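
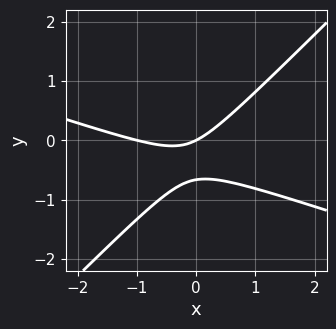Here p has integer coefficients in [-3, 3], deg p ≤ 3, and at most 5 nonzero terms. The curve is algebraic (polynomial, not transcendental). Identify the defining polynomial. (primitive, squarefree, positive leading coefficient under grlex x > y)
First, degree: a generic line meets the curve in up to 2 points, so deg p = 2.
Next, checking where it meets the axes: the x-axis gridline crossings are at x ∈ {-1, 0}; it crosses the y-axis at the gridline y = 0.
Finally, the integer polynomial consistent with all of this is the stated p.

x^2 + 2*x*y - 3*y^2 + x - 2*y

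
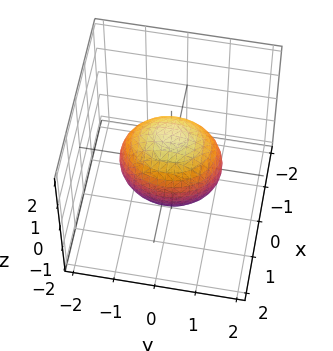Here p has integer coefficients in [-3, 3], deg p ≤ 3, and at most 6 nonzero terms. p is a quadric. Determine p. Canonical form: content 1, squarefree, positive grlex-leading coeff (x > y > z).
First, deg p = 2. A closed, bounded, convex surface; a quadric.
Then, symmetries: the z ↦ −z reflection is a symmetry, so z appears only in even powers; the x ↦ −x reflection is a symmetry, so x appears only in even powers; mirror symmetry y ↦ −y ⇒ only even powers of y.
Then, from the axis intercepts and sections: the x-axis gridline crossings are at x ∈ {-1, 1}.
Finally, matching integer coefficients to the picture gives p.

3*x^2 + 2*y^2 + 2*z^2 - 3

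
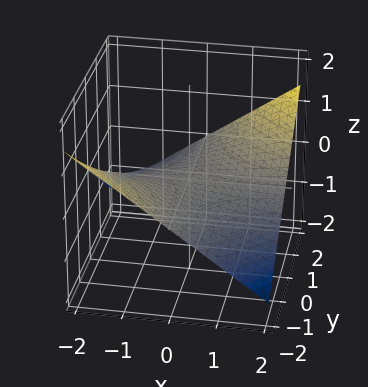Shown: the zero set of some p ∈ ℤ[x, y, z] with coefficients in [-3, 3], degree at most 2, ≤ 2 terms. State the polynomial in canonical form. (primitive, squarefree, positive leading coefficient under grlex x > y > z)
First, deg p = 2.
Then, observable constraints: every point of the y-axis in the box is on the surface; it crosses the z-axis at the gridline z = 0; every point of the x-axis in the box is on the surface.
Finally, together with the visible shape, these determine p as stated.

x*y - 3*z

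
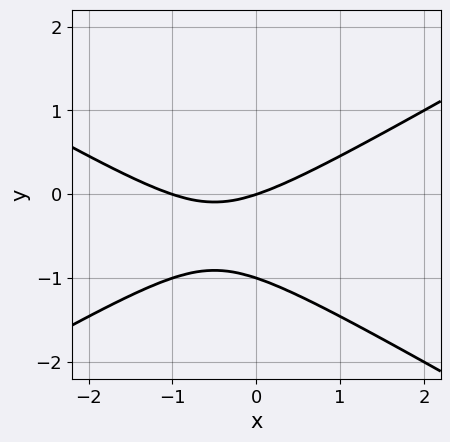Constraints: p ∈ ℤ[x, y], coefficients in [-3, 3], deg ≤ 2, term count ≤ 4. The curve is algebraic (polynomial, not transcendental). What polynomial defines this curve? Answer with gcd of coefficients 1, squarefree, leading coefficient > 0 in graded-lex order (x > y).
x^2 - 3*y^2 + x - 3*y

First, deg p = 2. The shape is more complex than any degree-1 curve.
Next, checking where it meets the axes: the x-axis gridline crossings are at x ∈ {-1, 0}; among the integer gridlines, it crosses the y-axis at y ∈ {-1, 0}.
Finally, matching integer coefficients to the picture gives p.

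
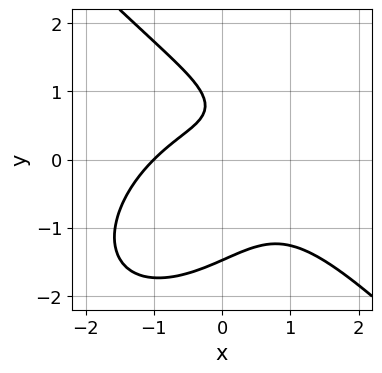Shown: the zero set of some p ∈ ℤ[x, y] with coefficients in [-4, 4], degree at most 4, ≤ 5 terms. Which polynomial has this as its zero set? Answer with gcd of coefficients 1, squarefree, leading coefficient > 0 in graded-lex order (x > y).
The degree is 3 — a generic line meets the curve in up to 3 points.
From the visible intercepts: it crosses the x-axis at the gridline x = -1.
Assembling these constraints gives the stated polynomial.

2*x^3 + 2*y^3 + 3*x*y - 3*y + 2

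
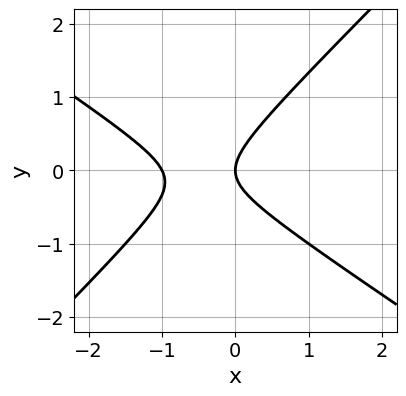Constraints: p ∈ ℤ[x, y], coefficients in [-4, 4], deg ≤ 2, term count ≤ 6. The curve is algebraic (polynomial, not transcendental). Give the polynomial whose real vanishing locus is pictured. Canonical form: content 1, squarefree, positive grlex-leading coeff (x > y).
2*x^2 + x*y - 3*y^2 + 2*x

1. deg p = 2. A generic line meets the curve in up to 2 points.
2. From the axis intercepts and sections: one y-axis crossing is at y = 0; the x-axis gridline crossings are at x ∈ {-1, 0}.
3. Together with the visible shape, these determine p as stated.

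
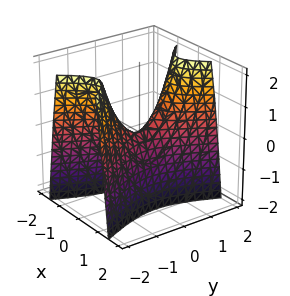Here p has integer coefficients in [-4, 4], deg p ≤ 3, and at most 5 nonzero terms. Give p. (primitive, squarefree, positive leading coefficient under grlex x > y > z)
(a) Degree: a saddle surface; a quadric, so deg p = 2.
(b) Symmetries: mirror symmetry x ↦ −x ⇒ only even powers of x; it's symmetric under y → −y, forcing even powers of y.
(c) Checking where it meets the axes: one y-axis crossing is at y = 0; one x-axis crossing is at x = 0; it crosses the z-axis at the gridline z = 0.
(d) Solving for integer coefficients yields p as stated.

3*x^2 - y^2 + z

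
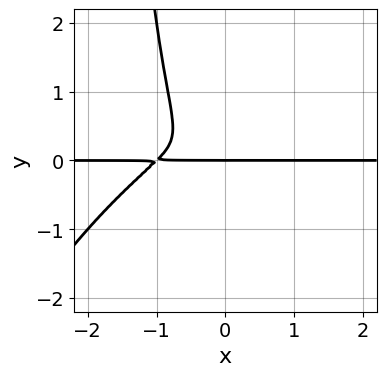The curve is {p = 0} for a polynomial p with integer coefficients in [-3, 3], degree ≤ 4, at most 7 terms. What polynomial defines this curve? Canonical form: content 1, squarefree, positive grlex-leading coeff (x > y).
2*x^3*y - 2*x^2*y^2 + x*y^3 + 2*x^2*y + 2*y^3

deg p = 4. No degree-3 curve has this shape.
Against the integer gridlines: it meets the y-axis at y = 0 (among the integer gridlines); every point of the x-axis in the box is on the curve.
The integer polynomial consistent with all of this is the stated p.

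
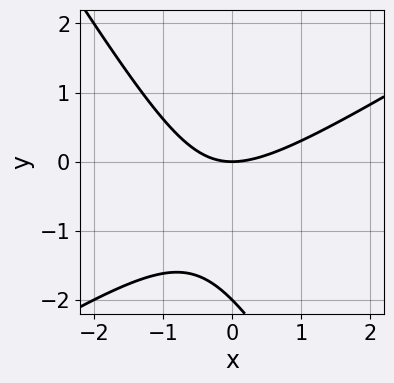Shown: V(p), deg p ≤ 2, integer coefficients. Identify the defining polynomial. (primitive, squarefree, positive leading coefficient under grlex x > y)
x^2 - x*y - y^2 - 2*y

The degree is 2 — a generic line meets the curve in up to 2 points.
Checking where it meets the axes: it meets the x-axis at x = 0 (among the integer gridlines); among the integer gridlines, it crosses the y-axis at y ∈ {-2, 0}.
Matching integer coefficients to the picture gives p.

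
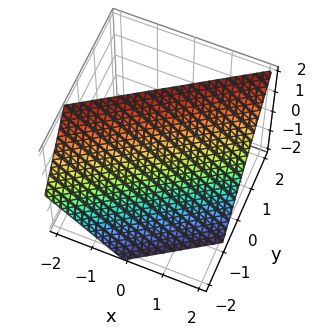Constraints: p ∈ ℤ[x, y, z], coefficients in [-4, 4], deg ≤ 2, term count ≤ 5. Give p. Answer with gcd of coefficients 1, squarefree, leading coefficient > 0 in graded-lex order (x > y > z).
2*x - 3*y + 2*z - 2

1. Degree: every cross-section is a straight line — this is a plane, so deg p = 1.
2. From the visible intercepts: it meets the z-axis at z = 1 (among the integer gridlines); it meets the x-axis at x = 1 (among the integer gridlines).
3. Solving for integer coefficients yields p as stated.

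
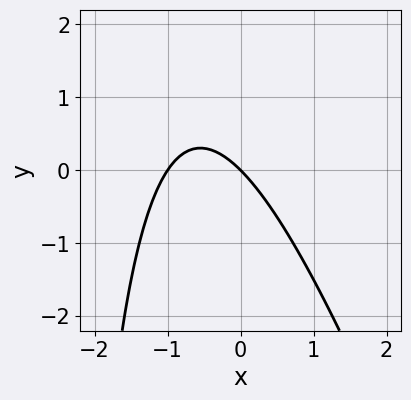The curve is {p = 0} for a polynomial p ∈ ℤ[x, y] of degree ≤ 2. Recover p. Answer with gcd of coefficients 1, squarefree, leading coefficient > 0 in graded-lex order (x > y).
3*x^2 + x*y + 3*x + 3*y

First, degree: a generic line meets the curve in up to 2 points, so deg p = 2.
Next, reading off the gridlines: one y-axis crossing is at y = 0; the x-axis gridline crossings are at x ∈ {-1, 0}.
Finally, putting this together gives p.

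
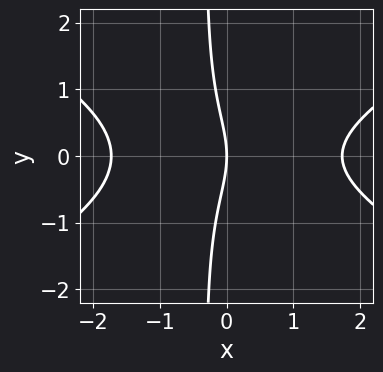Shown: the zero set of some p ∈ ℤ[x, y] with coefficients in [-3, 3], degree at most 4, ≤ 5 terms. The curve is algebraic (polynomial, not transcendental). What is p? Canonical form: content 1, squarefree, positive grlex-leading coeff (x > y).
x^3 - 3*x*y^2 - y^2 - 3*x

First, the degree is 3 — a generic line meets the curve in up to 3 points.
Next, symmetries: mirror symmetry y ↦ −y ⇒ only even powers of y.
Then, from the visible intercepts: it crosses the x-axis at the gridline x = 0; one y-axis crossing is at y = 0.
Finally, solving for integer coefficients yields p as stated.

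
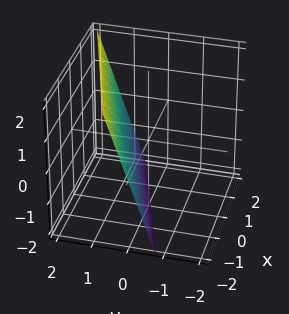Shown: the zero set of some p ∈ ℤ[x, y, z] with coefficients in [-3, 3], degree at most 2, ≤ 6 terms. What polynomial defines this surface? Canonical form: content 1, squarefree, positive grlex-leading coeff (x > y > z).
x - 3*y + z + 2

deg p = 1. The surface is flat (a plane).
Observable constraints: one x-axis crossing is at x = -2; it meets the z-axis at z = -2 (among the integer gridlines).
Solving for integer coefficients yields p as stated.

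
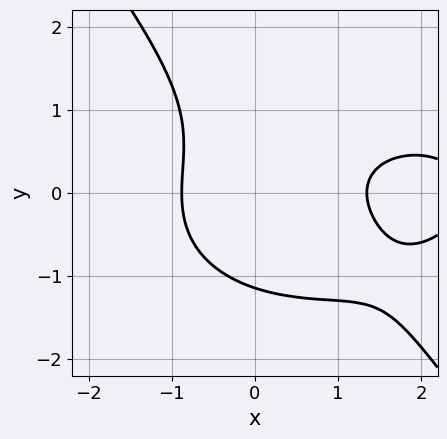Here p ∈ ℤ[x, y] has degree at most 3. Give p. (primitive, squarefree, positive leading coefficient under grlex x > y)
(a) deg p = 3. The shape is more complex than any degree-2 curve.
(b) Matching integer coefficients to the picture gives p.

x^3 + 2*x*y^2 + 2*y^3 - 3*x^2 + 3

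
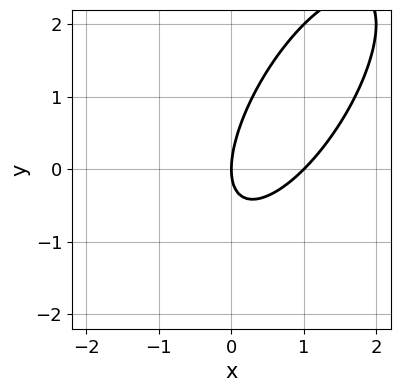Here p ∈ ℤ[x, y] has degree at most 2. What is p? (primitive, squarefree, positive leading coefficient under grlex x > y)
2*x^2 - 2*x*y + y^2 - 2*x

(a) The degree is 2 — the shape is more complex than any degree-1 curve.
(b) From the visible intercepts: the x-axis gridline crossings are at x ∈ {0, 1}; it meets the y-axis at y = 0 (among the integer gridlines).
(c) Solving for integer coefficients yields p as stated.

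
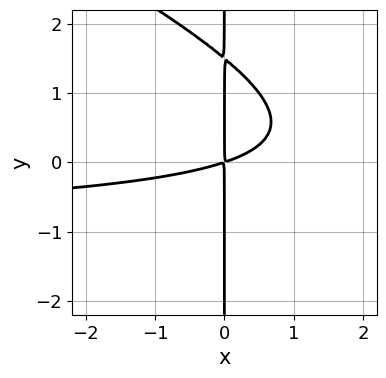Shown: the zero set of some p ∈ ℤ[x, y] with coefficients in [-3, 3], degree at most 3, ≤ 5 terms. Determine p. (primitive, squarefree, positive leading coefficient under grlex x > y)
(a) Degree: no degree-2 curve has this shape, so deg p = 3.
(b) From the visible intercepts: the visible y-axis segment lies entirely on the curve.
(c) Matching integer coefficients to the picture gives p.

x^2*y + 2*x*y^2 + x^2 - 3*x*y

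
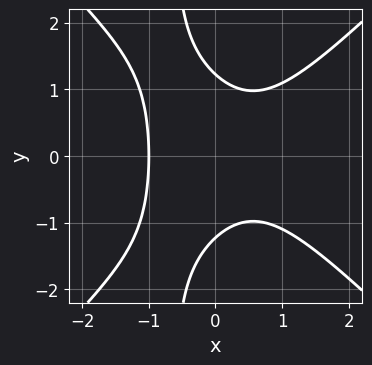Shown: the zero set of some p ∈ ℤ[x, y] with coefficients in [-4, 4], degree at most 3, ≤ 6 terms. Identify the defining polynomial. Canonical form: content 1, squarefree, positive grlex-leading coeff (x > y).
First, the degree is 3 — a generic line meets the curve in up to 3 points.
Then, symmetries: it's symmetric under y → −y, forcing even powers of y.
Then, reading off the gridlines: it meets the x-axis at x = -1 (among the integer gridlines).
Finally, these observations pin down the coefficients.

3*x^3 - 3*x*y^2 - 2*y^2 + 3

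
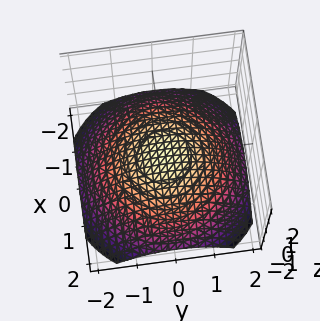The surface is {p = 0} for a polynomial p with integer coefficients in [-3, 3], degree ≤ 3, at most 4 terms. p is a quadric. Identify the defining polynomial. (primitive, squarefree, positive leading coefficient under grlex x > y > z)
x^2 + y^2 + 3*z

1. The degree is 2 — a paraboloid; a quadric.
2. Symmetry: every cross-section ⟂ z is a circle, so x, y appear only via x² + y².
3. Checking where it meets the axes: it meets the x-axis at x = 0 (among the integer gridlines); it crosses the y-axis at the gridline y = 0; a circular section at z = -1 has radius between 1 and 2; it meets the z-axis at z = 0 (among the integer gridlines).
4. These observations pin down the coefficients.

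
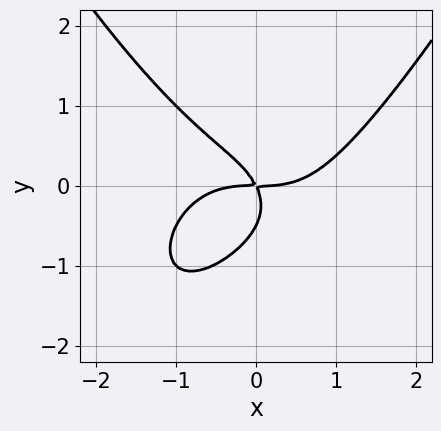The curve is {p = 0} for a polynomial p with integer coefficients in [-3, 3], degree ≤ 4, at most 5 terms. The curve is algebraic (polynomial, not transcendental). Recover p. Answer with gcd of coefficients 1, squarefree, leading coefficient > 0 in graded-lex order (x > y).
First, deg p = 4. The shape is more complex than any degree-3 curve.
Then, reading off the gridlines: it meets the x-axis at x = 0 (among the integer gridlines); one y-axis crossing is at y = 0.
Finally, matching integer coefficients to the picture gives p.

x^4 - 2*y^3 - 2*x*y - y^2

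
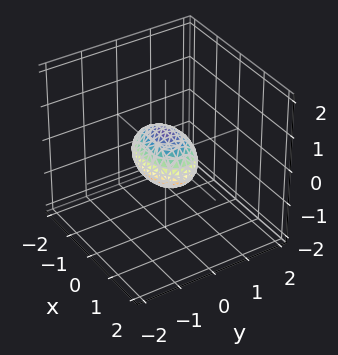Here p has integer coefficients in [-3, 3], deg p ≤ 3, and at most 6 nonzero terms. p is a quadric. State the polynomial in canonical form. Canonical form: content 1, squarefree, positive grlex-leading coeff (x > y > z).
x^2 + 2*y^2 + 2*z^2 - 1

(a) The degree is 2 — a closed, bounded, convex surface; a quadric.
(b) Symmetries: mirror symmetry x ↦ −x ⇒ only even powers of x; it's symmetric under y → −y, forcing even powers of y; mirror symmetry z ↦ −z ⇒ only even powers of z.
(c) Observable constraints: the x-axis gridline crossings are at x ∈ {-1, 1}.
(d) Solving for integer coefficients yields p as stated.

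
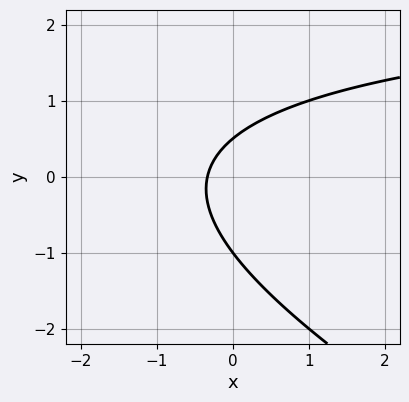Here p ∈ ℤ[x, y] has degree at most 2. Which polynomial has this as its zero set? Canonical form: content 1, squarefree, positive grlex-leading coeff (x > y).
x*y + 2*y^2 - 3*x + y - 1

(a) Degree: the shape is more complex than any degree-1 curve, so deg p = 2.
(b) Checking where it meets the axes: it crosses the y-axis at the gridline y = -1.
(c) Fitting integer coefficients to these (and the overall shape) gives p.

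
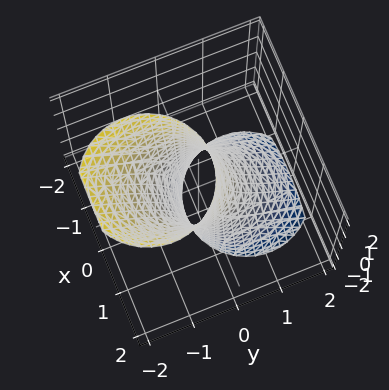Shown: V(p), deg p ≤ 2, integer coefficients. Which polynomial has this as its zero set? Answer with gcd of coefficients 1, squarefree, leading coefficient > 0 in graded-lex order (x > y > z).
3*x^2 + 3*y^2 + 3*y*z - 2

1. Degree: no degree-1 surface has this shape, so deg p = 2.
2. Against the integer gridlines: the surface avoids every integer z-axis point in the box.
3. Solving for integer coefficients yields p as stated.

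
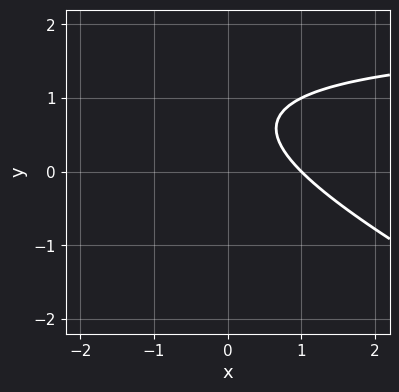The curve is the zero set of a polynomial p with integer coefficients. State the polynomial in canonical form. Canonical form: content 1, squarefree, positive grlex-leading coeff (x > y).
1. Degree: a generic line meets the curve in up to 2 points, so deg p = 2.
2. From the visible intercepts: it misses every integer gridline on the y-axis; one x-axis crossing is at x = 1.
3. The integer polynomial consistent with all of this is the stated p.

x*y + 2*y^2 - 2*x - 3*y + 2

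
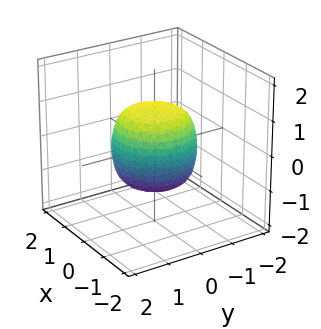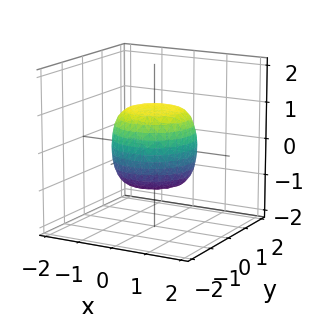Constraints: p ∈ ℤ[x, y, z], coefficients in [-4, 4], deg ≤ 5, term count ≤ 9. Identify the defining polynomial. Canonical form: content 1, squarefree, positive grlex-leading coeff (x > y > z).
(a) deg p = 4. No degree-3 surface has this shape.
(b) Symmetry: every cross-section ⟂ z is a circle, so x, y appear only via x² + y².
(c) Checking where it meets the axes: a circular section at z = 0 has radius between 1 and 2; among the integer gridlines, it crosses the z-axis at z ∈ {-1, 1}.
(d) Solving for integer coefficients yields p as stated.

2*x^4 + 4*x^2*y^2 + 2*y^4 - x^2 - y^2 + 2*z^2 - 2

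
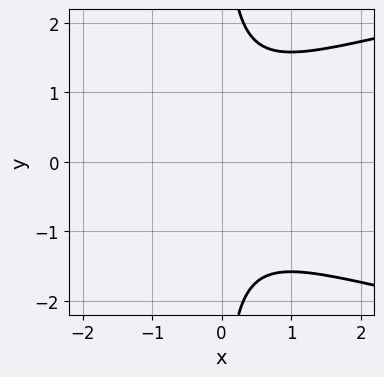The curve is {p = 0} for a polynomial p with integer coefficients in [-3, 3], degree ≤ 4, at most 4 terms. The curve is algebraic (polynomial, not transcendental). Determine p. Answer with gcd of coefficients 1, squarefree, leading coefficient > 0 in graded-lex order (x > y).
1. The degree is 3 — no degree-2 curve has this shape.
2. Symmetries: it's symmetric under y → −y, forcing even powers of y.
3. Against the integer gridlines: the curve avoids every integer y-axis point in the box; no x-intercept at any integer in the box.
4. These observations pin down the coefficients.

2*x*y^2 - 2*x^2 - x - 2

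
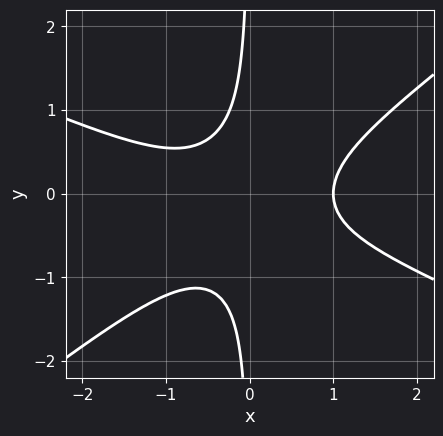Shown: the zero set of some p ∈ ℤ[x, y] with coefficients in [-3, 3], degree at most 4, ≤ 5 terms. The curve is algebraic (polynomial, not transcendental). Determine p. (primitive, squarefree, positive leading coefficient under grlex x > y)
x^3 + x^2*y - 3*x*y^2 - x*y - 1

1. Degree: a generic line meets the curve in up to 3 points, so deg p = 3.
2. Reading off the gridlines: it crosses the x-axis at the gridline x = 1; it misses every integer gridline on the y-axis.
3. Together with the visible shape, these determine p as stated.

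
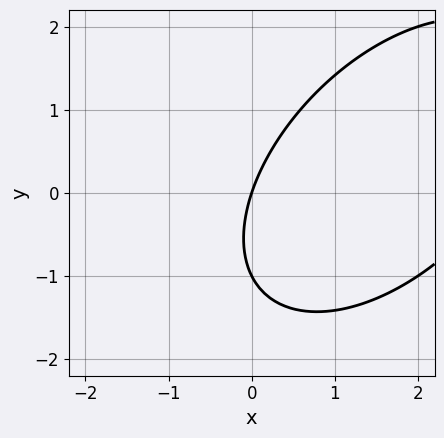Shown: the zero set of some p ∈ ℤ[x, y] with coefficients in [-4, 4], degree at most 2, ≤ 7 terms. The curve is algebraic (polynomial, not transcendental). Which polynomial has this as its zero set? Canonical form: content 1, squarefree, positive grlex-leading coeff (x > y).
The degree is 2 — no degree-1 curve has this shape.
From the axis intercepts and sections: the y-axis gridline crossings are at y ∈ {-1, 0}; it meets the x-axis at x = 0 (among the integer gridlines).
Matching integer coefficients to the picture gives p.

x^2 - x*y + y^2 - 3*x + y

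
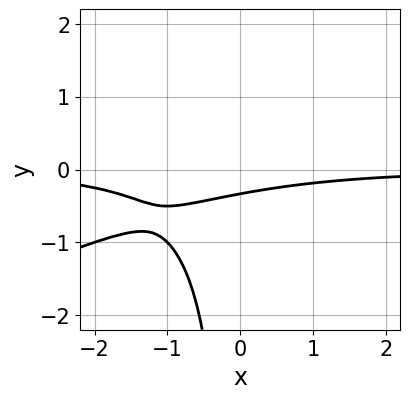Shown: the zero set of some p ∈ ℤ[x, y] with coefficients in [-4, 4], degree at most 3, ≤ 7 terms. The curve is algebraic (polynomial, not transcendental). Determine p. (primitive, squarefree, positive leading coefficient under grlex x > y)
deg p = 3. A generic line meets the curve in up to 3 points.
Reading off the gridlines: it misses every integer gridline on the x-axis.
The integer polynomial consistent with all of this is the stated p.

x^2*y - 2*x*y^2 + x*y + 3*y + 1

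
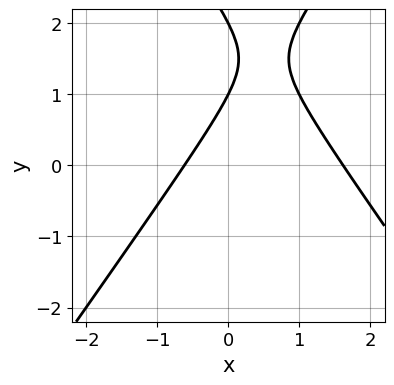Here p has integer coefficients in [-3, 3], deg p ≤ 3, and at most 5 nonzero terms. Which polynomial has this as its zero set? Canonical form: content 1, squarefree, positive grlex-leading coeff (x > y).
Degree: a generic line meets the curve in up to 2 points, so deg p = 2.
Observable constraints: the y-axis gridline crossings are at y ∈ {1, 2}.
The integer polynomial consistent with all of this is the stated p.

2*x^2 - y^2 - 2*x + 3*y - 2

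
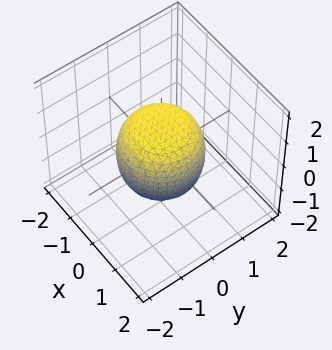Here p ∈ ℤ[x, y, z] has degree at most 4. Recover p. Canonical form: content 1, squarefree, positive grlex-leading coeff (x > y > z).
First, the degree is 4 — the shape is more complex than any degree-3 surface.
Then, symmetry: the z-axis is an axis of rotation, so x and y enter only as x² + y².
Then, from the axis intercepts and sections: among the integer gridlines, it crosses the z-axis at z ∈ {-1, 1}; a circular section at z = -1 has radius between 0 and 1.
Finally, assembling these constraints gives the stated polynomial.

2*x^4 + 4*x^2*y^2 + 2*y^4 - x^2 - y^2 + 2*z^2 - 2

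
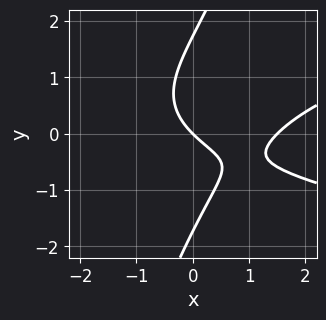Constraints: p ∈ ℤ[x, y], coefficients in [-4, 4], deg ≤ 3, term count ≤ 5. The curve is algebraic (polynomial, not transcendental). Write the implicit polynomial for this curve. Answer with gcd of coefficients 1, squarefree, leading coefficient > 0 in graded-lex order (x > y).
Degree: a generic line meets the curve in up to 3 points, so deg p = 3.
Observable constraints: it crosses the x-axis at the gridline x = 0; it meets the y-axis at y = 0 (among the integer gridlines).
Matching integer coefficients to the picture gives p.

3*x*y^2 - y^3 - 2*x^2 + 3*x + 3*y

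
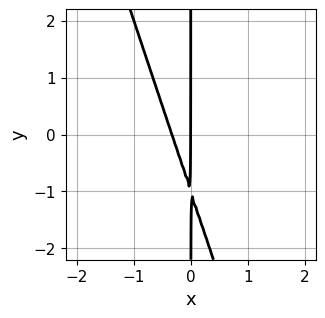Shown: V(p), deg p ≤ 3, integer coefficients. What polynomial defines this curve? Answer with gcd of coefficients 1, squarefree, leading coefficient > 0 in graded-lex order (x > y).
First, deg p = 2.
Next, checking where it meets the axes: it crosses the x-axis at the gridline x = 0; the visible y-axis segment lies entirely on the curve.
Finally, putting this together gives p.

3*x^2 + x*y + x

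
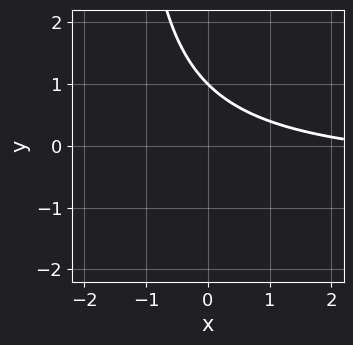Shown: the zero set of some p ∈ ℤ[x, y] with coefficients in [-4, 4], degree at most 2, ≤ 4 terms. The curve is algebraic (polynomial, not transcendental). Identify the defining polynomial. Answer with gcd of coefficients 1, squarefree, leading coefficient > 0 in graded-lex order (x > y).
The degree is 2 — no degree-1 curve has this shape.
Against the integer gridlines: the curve avoids every integer x-axis point in the box; it crosses the y-axis at the gridline y = 1.
Solving for integer coefficients yields p as stated.

2*x*y + x + 3*y - 3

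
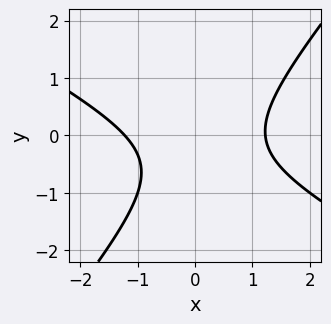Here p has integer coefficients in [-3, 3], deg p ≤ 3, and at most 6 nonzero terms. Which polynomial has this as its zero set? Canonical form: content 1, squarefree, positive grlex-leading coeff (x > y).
First, deg p = 2. The shape is more complex than any degree-1 curve.
Next, reading off the gridlines: the curve avoids every integer y-axis point in the box.
Finally, the integer polynomial consistent with all of this is the stated p.

2*x^2 + 2*x*y - 3*y^2 - 2*y - 3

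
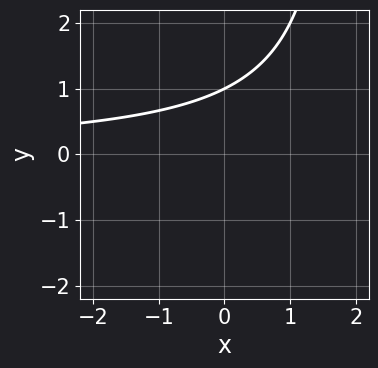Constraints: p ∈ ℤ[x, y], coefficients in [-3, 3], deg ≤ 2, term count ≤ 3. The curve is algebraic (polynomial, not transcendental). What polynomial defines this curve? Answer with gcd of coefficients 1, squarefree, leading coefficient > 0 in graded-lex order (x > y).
1. Degree: the shape is more complex than any degree-1 curve, so deg p = 2.
2. From the axis intercepts and sections: it crosses the y-axis at the gridline y = 1; the curve avoids every integer x-axis point in the box.
3. Putting this together gives p.

x*y - 2*y + 2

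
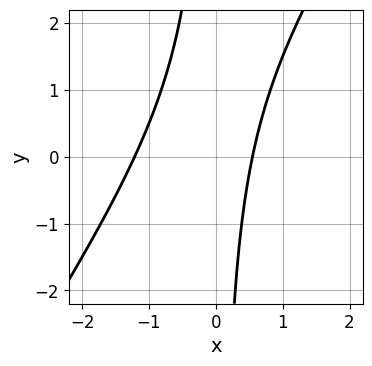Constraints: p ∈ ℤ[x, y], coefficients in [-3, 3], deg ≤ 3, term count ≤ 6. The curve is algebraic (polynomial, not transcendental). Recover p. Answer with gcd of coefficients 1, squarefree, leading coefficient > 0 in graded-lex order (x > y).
3*x^2 - 2*x*y + 2*x - 2

1. Degree: no degree-1 curve has this shape, so deg p = 2.
2. Checking where it meets the axes: it misses every integer gridline on the y-axis.
3. Solving for integer coefficients yields p as stated.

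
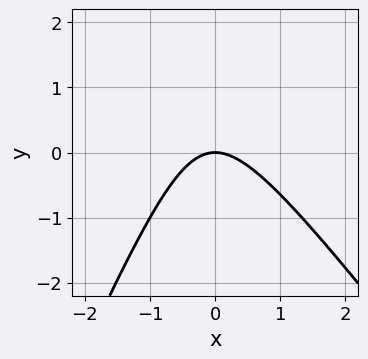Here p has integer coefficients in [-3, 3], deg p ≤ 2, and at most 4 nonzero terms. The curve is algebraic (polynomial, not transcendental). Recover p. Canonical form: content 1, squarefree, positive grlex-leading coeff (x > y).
1. Degree: the shape is more complex than any degree-1 curve, so deg p = 2.
2. Against the integer gridlines: one x-axis crossing is at x = 0; one y-axis crossing is at y = 0.
3. Fitting integer coefficients to these (and the overall shape) gives p.

3*x^2 + x*y - y^2 + 3*y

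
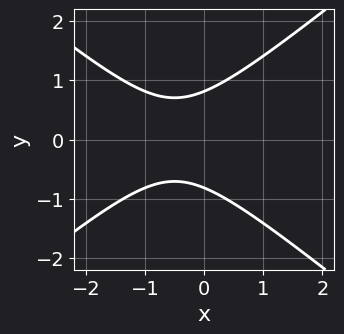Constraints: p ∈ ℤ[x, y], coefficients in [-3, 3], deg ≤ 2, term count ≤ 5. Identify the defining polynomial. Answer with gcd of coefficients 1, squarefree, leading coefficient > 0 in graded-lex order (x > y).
2*x^2 - 3*y^2 + 2*x + 2

1. The degree is 2 — the shape is more complex than any degree-1 curve.
2. Symmetries: the y ↦ −y reflection is a symmetry, so y appears only in even powers.
3. From the visible intercepts: no x-intercept at any integer in the box.
4. Assembling these constraints gives the stated polynomial.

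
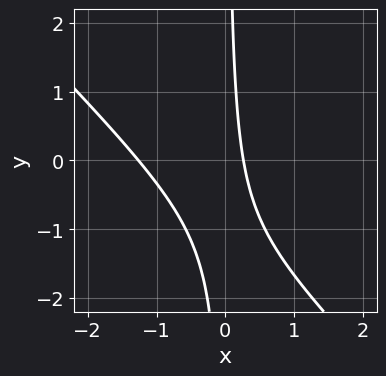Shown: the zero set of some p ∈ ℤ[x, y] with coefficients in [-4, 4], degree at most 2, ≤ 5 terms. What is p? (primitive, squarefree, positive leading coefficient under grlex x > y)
First, degree: a generic line meets the curve in up to 2 points, so deg p = 2.
Next, from the visible intercepts: the curve avoids every integer y-axis point in the box.
Finally, fitting integer coefficients to these (and the overall shape) gives p.

3*x^2 + 3*x*y + 3*x - 1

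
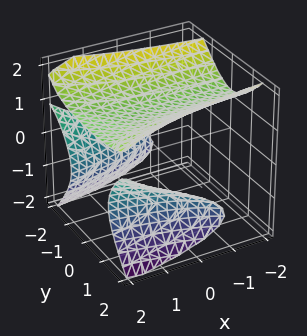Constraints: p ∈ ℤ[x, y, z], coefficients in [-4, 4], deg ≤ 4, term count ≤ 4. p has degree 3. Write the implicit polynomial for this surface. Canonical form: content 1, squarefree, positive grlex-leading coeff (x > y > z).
x*y^2 - 2*y^2*z + 2*z^3 - 3

(a) I count 3 distinct pieces.
(b) deg p = 3.
(c) Checking where it meets the axes: no y-intercept at any integer in the box; the surface avoids every integer x-axis point in the box.
(d) These observations pin down the coefficients.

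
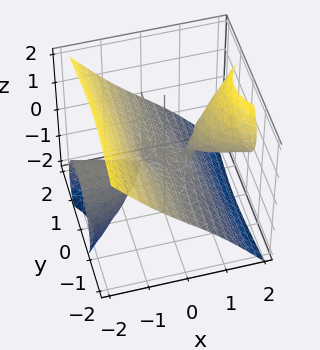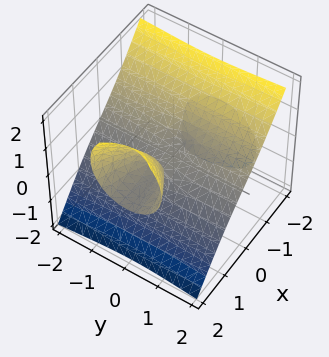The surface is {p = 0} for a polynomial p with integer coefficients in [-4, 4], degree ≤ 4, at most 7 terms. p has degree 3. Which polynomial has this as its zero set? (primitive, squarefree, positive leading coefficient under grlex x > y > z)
3*x^2*z - 3*x*y^2 - 3*y^2*z - 2*z^3 - z

(a) The picture has 2 separate pieces.
(b) The degree is 3 — the shape is more complex than any degree-2 surface.
(c) From the axis intercepts and sections: the visible y-axis segment lies entirely on the surface; it meets the z-axis at z = 0 (among the integer gridlines).
(d) Solving for integer coefficients yields p as stated.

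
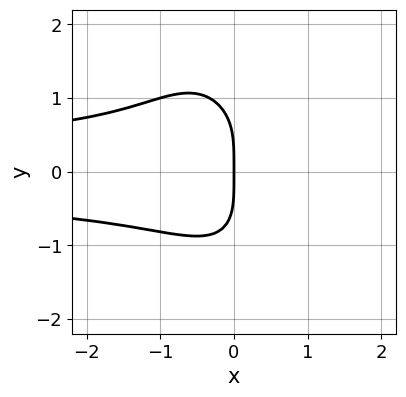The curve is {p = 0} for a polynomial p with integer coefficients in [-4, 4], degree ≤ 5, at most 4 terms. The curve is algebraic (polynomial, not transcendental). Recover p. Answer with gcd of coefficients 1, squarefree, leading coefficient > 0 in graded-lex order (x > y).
3*x^2*y^2 + x*y^3 + y^4 + 3*x

First, degree: no degree-3 curve has this shape, so deg p = 4.
Next, from the axis intercepts and sections: one y-axis crossing is at y = 0; it meets the x-axis at x = 0 (among the integer gridlines).
Finally, putting this together gives p.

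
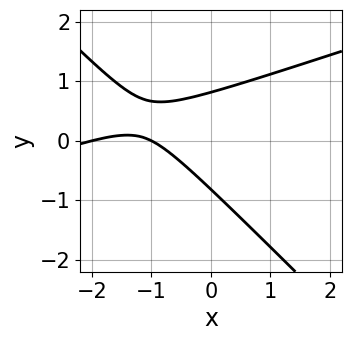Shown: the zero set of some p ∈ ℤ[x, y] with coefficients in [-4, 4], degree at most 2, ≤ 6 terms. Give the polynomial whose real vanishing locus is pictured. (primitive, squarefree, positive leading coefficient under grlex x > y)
x^2 - 2*x*y - 3*y^2 + 3*x + 2

First, deg p = 2. No degree-1 curve has this shape.
Then, observable constraints: among the integer gridlines, it crosses the x-axis at x ∈ {-2, -1}.
Finally, solving for integer coefficients yields p as stated.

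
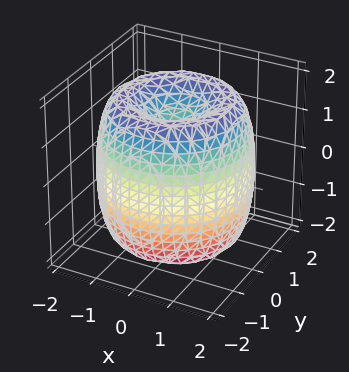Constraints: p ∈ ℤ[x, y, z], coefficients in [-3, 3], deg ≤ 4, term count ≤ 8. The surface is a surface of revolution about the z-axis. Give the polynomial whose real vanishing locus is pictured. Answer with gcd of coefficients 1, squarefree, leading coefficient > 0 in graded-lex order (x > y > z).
x^4 + 2*x^2*y^2 + y^4 - 3*x^2 - 3*y^2 + z^2 - 1

(a) deg p = 4. The shape is more complex than any degree-3 surface.
(b) Symmetries: rotational symmetry about the z-axis ⇒ p depends on x, y only through x² + y².
(c) From the axis intercepts and sections: a circular section at z = 0 has radius between 1 and 2; among the integer gridlines, it crosses the z-axis at z ∈ {-1, 1}.
(d) Matching integer coefficients to the picture gives p.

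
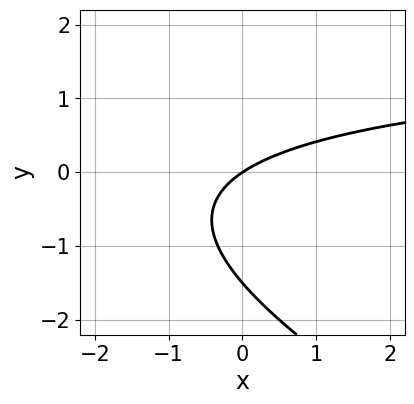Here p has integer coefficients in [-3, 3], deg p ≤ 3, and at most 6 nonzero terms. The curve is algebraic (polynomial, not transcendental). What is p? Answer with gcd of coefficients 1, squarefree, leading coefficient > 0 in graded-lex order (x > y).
Degree: the shape is more complex than any degree-1 curve, so deg p = 2.
Reading off the gridlines: it crosses the x-axis at the gridline x = 0; it meets the y-axis at y = 0 (among the integer gridlines).
These observations pin down the coefficients.

x*y + 2*y^2 - 2*x + 3*y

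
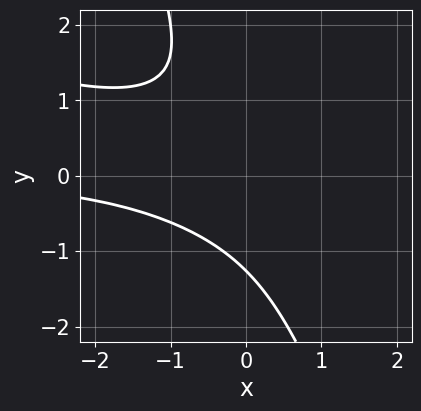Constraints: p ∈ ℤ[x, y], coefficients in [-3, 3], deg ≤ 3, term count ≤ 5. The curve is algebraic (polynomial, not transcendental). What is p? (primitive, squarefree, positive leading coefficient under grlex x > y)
x^2*y + 3*x*y^2 + y^3 + 2

deg p = 3. A generic line meets the curve in up to 3 points.
Against the integer gridlines: the curve avoids every integer x-axis point in the box.
Putting this together gives p.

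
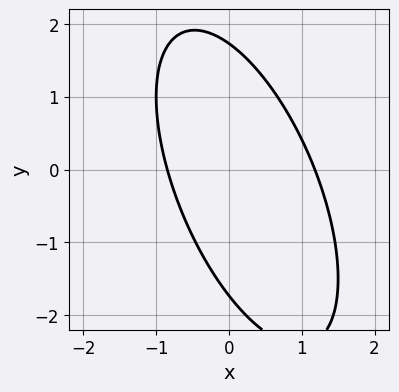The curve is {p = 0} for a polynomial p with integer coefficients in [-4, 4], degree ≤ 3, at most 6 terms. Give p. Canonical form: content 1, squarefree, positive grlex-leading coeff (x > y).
deg p = 2.
The integer polynomial consistent with all of this is the stated p.

3*x^2 + 2*x*y + y^2 - x - 3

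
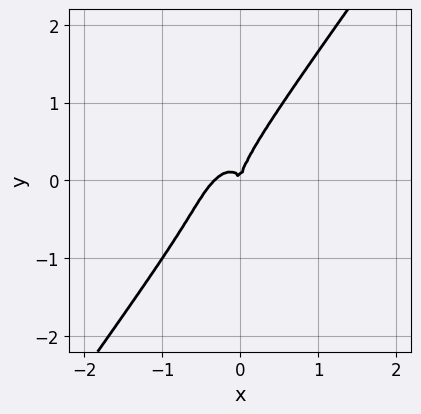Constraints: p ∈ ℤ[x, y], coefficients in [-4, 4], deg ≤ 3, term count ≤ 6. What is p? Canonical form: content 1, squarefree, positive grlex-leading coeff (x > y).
Degree: a generic line meets the curve in up to 3 points, so deg p = 3.
Checking where it meets the axes: it crosses the x-axis at the gridline x = 0; one y-axis crossing is at y = 0.
The integer polynomial consistent with all of this is the stated p.

3*x^3 - 3*x^2*y + 2*x*y^2 - y^3 + x^2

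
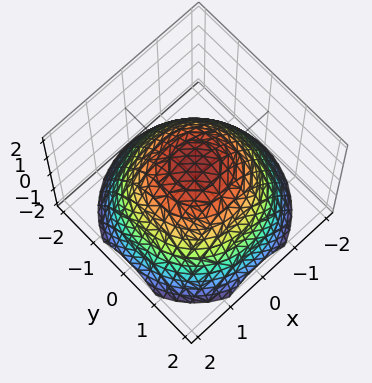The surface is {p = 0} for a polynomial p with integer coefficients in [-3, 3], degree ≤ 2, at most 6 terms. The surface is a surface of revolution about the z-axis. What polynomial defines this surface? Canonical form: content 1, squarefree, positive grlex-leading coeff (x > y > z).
1. Degree: a generic line meets the surface in up to 2 points, so deg p = 2.
2. Symmetry: the surface is invariant under rotation about z: p = q(x² + y², z).
3. Reading off the gridlines: a circular section at z = -1 has radius between 1 and 2; it meets the z-axis at z = 1 (among the integer gridlines).
4. The integer polynomial consistent with all of this is the stated p.

2*x^2 + 2*y^2 + 3*z - 3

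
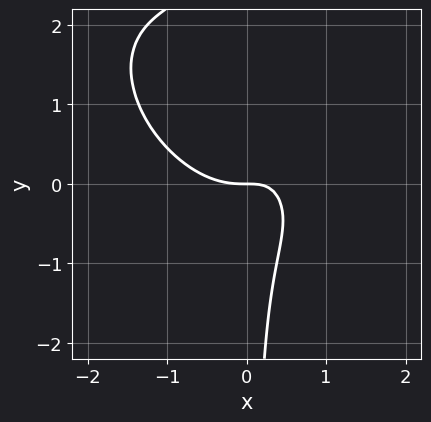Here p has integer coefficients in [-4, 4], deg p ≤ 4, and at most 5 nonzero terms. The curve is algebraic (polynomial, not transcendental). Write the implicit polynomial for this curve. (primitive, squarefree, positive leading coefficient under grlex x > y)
3*x^3 + 3*x^2*y + 3*x*y^2 - 3*x*y + 2*y

(a) deg p = 3.
(b) From the visible intercepts: one x-axis crossing is at x = 0; it crosses the y-axis at the gridline y = 0.
(c) Matching integer coefficients to the picture gives p.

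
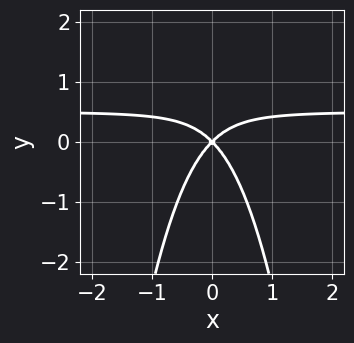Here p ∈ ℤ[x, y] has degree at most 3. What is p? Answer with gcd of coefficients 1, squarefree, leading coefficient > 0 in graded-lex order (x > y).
2*x^2*y - x^2 + y^2

First, degree: a generic line meets the curve in up to 3 points, so deg p = 3.
Then, symmetries: mirror symmetry x ↦ −x ⇒ only even powers of x.
Next, against the integer gridlines: it meets the x-axis at x = 0 (among the integer gridlines); one y-axis crossing is at y = 0.
Finally, together with the visible shape, these determine p as stated.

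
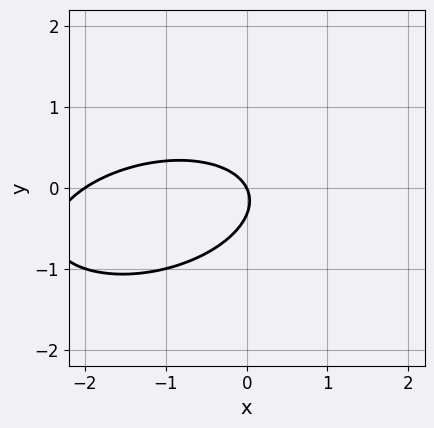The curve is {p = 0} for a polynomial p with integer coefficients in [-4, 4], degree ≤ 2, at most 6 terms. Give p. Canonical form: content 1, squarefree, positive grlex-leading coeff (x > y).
(a) The degree is 2 — the shape is more complex than any degree-1 curve.
(b) From the visible intercepts: it meets the y-axis at y = 0 (among the integer gridlines); among the integer gridlines, it crosses the x-axis at x ∈ {-2, 0}.
(c) The integer polynomial consistent with all of this is the stated p.

x^2 - x*y + 3*y^2 + 2*x + y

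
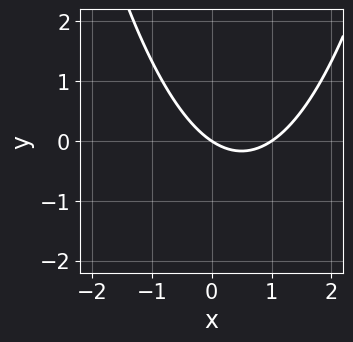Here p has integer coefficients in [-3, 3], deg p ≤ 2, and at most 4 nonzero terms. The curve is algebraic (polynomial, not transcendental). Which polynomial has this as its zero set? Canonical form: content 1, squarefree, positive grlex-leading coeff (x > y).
2*x^2 - 2*x - 3*y

Degree: a generic line meets the curve in up to 2 points, so deg p = 2.
Observable constraints: it crosses the y-axis at the gridline y = 0; the x-axis gridline crossings are at x ∈ {0, 1}.
Putting this together gives p.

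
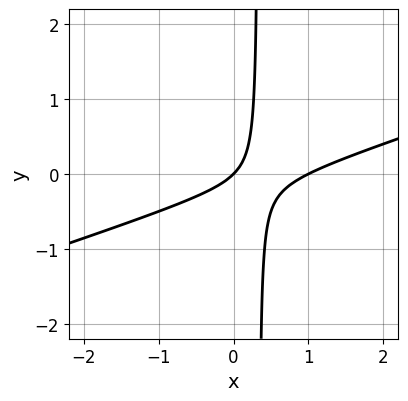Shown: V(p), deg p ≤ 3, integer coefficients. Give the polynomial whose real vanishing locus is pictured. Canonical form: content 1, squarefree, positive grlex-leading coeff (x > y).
x^2 - 3*x*y - x + y

1. deg p = 2.
2. From the axis intercepts and sections: one y-axis crossing is at y = 0; among the integer gridlines, it crosses the x-axis at x ∈ {0, 1}.
3. Fitting integer coefficients to these (and the overall shape) gives p.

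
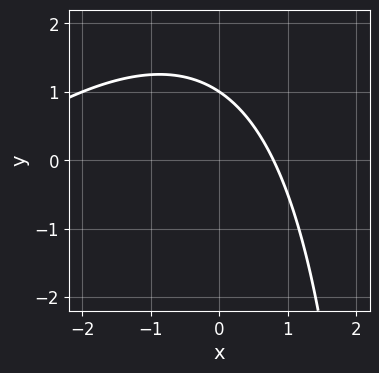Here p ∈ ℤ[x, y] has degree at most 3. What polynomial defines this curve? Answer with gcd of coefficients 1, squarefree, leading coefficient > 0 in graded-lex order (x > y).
x^2 - x*y + 3*x + 3*y - 3

(a) Degree: the shape is more complex than any degree-1 curve, so deg p = 2.
(b) From the axis intercepts and sections: one y-axis crossing is at y = 1.
(c) Assembling these constraints gives the stated polynomial.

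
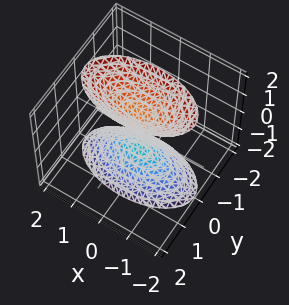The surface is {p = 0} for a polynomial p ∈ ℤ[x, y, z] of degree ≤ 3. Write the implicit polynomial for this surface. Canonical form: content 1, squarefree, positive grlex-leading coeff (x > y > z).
I count 2 distinct pieces.
deg p = 2.
Symmetries: the z ↦ −z reflection is a symmetry, so z appears only in even powers; the y ↦ −y reflection is a symmetry, so y appears only in even powers; the x ↦ −x reflection is a symmetry, so x appears only in even powers.
From the visible intercepts: the surface avoids every integer y-axis point in the box; no x-intercept at any integer in the box; among the integer gridlines, it crosses the z-axis at z ∈ {-1, 1}.
The integer polynomial consistent with all of this is the stated p.

x^2 + 3*y^2 - z^2 + 1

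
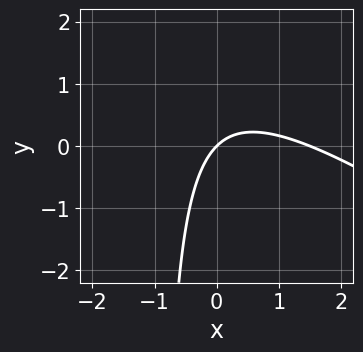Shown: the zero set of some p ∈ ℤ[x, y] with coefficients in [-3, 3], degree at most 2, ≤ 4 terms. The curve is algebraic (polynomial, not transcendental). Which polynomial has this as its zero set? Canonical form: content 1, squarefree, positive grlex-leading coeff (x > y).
2*x^2 + 3*x*y - 3*x + 3*y

(a) The degree is 2 — no degree-1 curve has this shape.
(b) Against the integer gridlines: it meets the y-axis at y = 0 (among the integer gridlines); it meets the x-axis at x = 0 (among the integer gridlines).
(c) Fitting integer coefficients to these (and the overall shape) gives p.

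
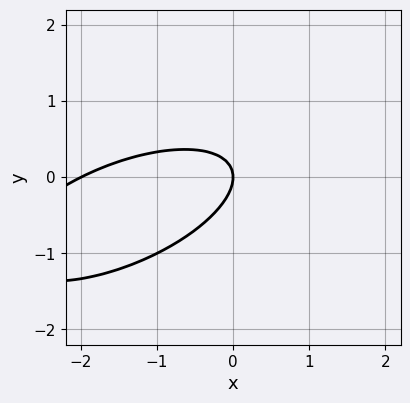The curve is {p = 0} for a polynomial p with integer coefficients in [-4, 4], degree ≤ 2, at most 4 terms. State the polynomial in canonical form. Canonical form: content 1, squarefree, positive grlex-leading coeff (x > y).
1. The degree is 2 — the shape is more complex than any degree-1 curve.
2. From the axis intercepts and sections: it crosses the y-axis at the gridline y = 0; the x-axis gridline crossings are at x ∈ {-2, 0}.
3. Matching integer coefficients to the picture gives p.

x^2 - 2*x*y + 3*y^2 + 2*x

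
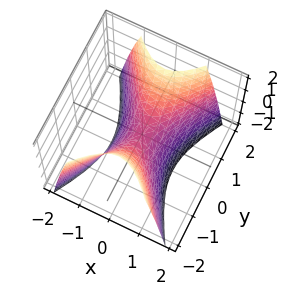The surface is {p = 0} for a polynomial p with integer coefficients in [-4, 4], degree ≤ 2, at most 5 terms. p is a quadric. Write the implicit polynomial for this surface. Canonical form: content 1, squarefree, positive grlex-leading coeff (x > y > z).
2*x^2 - y^2 + z

Degree: a hyperbolic paraboloid; a quadric, so deg p = 2.
Symmetries: the y ↦ −y reflection is a symmetry, so y appears only in even powers; the x ↦ −x reflection is a symmetry, so x appears only in even powers.
From the axis intercepts and sections: one y-axis crossing is at y = 0; it crosses the x-axis at the gridline x = 0; one z-axis crossing is at z = 0.
Fitting integer coefficients to these (and the overall shape) gives p.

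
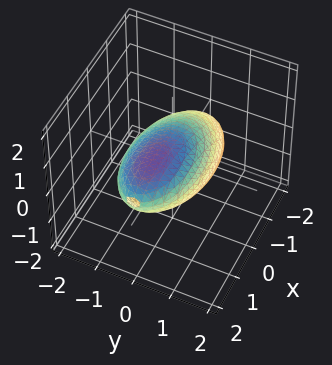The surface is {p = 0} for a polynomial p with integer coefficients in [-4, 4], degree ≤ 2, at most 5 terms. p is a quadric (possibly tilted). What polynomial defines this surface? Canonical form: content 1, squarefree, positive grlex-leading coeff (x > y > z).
deg p = 2. No degree-1 surface has this shape.
Reading off the gridlines: among the integer gridlines, it crosses the y-axis at y ∈ {-1, 1}; the z-axis gridline crossings are at z ∈ {-1, 1}.
Fitting integer coefficients to these (and the overall shape) gives p.

x^2 - 2*x*z + 3*y^2 + 3*z^2 - 3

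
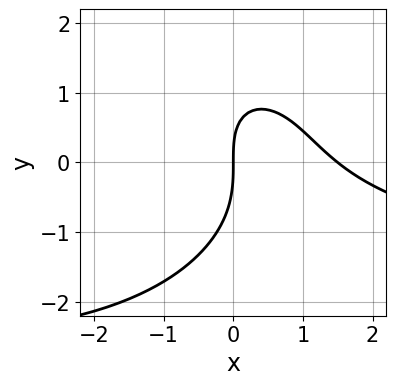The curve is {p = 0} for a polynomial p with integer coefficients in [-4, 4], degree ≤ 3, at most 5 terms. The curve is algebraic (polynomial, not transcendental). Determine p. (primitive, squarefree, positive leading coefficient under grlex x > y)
x^2*y + y^3 + 2*x^2 + x*y - 3*x

(a) deg p = 3. The shape is more complex than any degree-2 curve.
(b) Reading off the gridlines: it meets the x-axis at x = 0 (among the integer gridlines); one y-axis crossing is at y = 0.
(c) Assembling these constraints gives the stated polynomial.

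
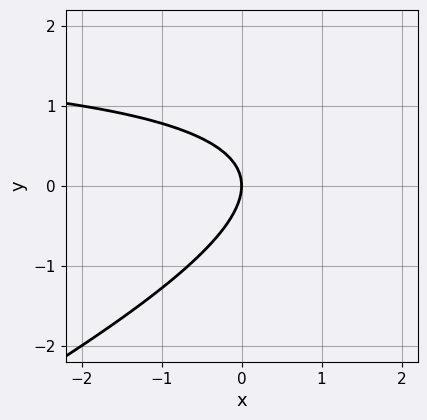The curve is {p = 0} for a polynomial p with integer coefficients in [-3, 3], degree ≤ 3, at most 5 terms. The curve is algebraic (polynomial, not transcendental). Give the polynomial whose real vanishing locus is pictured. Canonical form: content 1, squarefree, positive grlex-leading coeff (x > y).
x*y - 2*y^2 - 2*x

(a) deg p = 2. A generic line meets the curve in up to 2 points.
(b) From the visible intercepts: it meets the y-axis at y = 0 (among the integer gridlines); it meets the x-axis at x = 0 (among the integer gridlines).
(c) The integer polynomial consistent with all of this is the stated p.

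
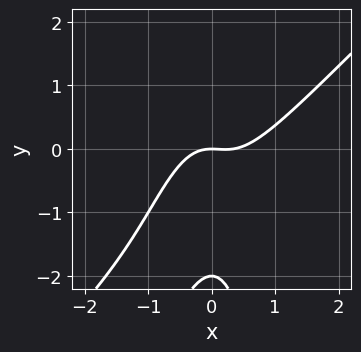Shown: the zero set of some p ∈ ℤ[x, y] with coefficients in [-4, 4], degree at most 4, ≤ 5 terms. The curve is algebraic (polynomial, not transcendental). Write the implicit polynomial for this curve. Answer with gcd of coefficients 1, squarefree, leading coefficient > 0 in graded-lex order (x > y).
First, deg p = 3.
Then, observable constraints: it meets the x-axis at x = 0 (among the integer gridlines); the y-axis gridline crossings are at y ∈ {-2, 0}.
Finally, assembling these constraints gives the stated polynomial.

3*x^3 - 3*x^2*y - x^2 - y^2 - 2*y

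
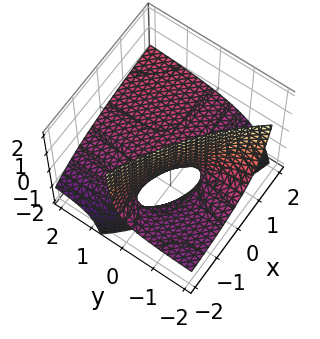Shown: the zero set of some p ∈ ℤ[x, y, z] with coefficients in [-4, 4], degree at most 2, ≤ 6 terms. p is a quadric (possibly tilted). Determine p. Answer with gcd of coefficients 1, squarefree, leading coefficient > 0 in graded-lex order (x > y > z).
(a) Degree: a generic line meets the surface in up to 2 points, so deg p = 2.
(b) From the visible intercepts: it meets the z-axis at z = 0 (among the integer gridlines); the visible x-axis segment lies entirely on the surface; the visible y-axis segment lies entirely on the surface.
(c) Solving for integer coefficients yields p as stated.

x*y - 2*x*z - 3*y*z - 3*z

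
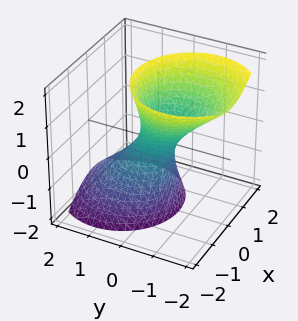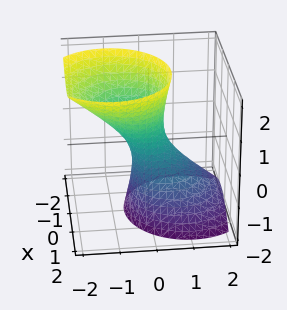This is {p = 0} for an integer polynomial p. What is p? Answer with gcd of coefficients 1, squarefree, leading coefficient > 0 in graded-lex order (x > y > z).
First, the degree is 2 — the shape is more complex than any degree-1 surface.
Then, checking where it meets the axes: no z-intercept at any integer in the box.
Finally, putting this together gives p.

3*x^2 + 3*y^2 + 3*y*z - z^2 - 1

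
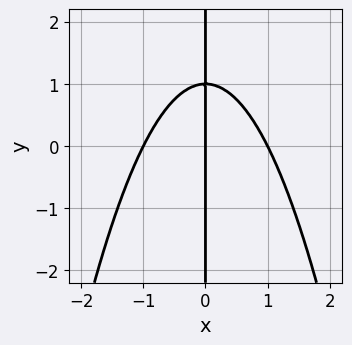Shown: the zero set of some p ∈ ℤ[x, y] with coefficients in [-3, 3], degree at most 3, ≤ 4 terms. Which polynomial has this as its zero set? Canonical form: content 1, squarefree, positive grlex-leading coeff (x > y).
1. The degree is 3 — no degree-2 curve has this shape.
2. Reading off the gridlines: the visible y-axis segment lies entirely on the curve; the x-axis gridline crossings are at x ∈ {-1, 0, 1}.
3. The integer polynomial consistent with all of this is the stated p.

x^3 + x*y - x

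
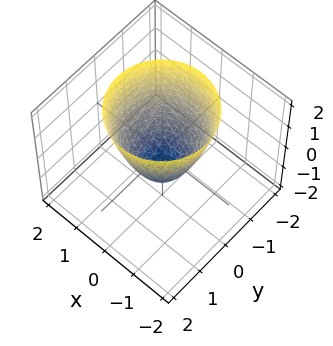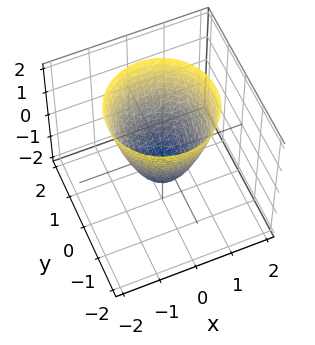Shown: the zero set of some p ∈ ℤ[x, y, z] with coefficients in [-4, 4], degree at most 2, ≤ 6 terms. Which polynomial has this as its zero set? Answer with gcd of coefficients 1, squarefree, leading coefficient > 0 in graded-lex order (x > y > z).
3*x^2 + 3*y^2 - 2*z - 2

1. deg p = 2.
2. Symmetries: rotational symmetry about the z-axis ⇒ p depends on x, y only through x² + y².
3. From the visible intercepts: it crosses the z-axis at the gridline z = -1; a circular section at z = 1 has radius between 1 and 2.
4. Together with the visible shape, these determine p as stated.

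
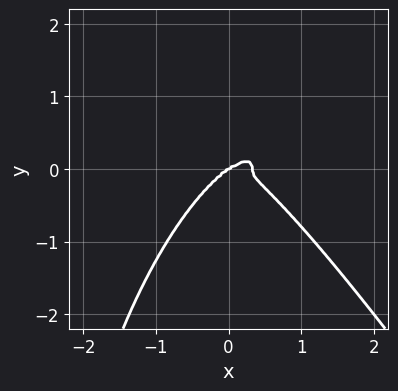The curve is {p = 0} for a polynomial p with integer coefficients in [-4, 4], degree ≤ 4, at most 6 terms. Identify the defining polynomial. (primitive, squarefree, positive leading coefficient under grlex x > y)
3*x^4 + x*y^3 - x^3 + 3*y^3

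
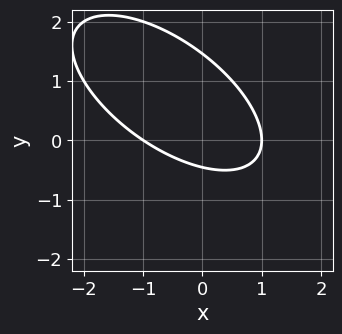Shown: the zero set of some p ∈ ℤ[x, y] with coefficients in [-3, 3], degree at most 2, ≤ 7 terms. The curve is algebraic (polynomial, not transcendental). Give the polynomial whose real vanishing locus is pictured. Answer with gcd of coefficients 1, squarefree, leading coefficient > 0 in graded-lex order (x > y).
First, the degree is 2 — no degree-1 curve has this shape.
Next, against the integer gridlines: the x-axis gridline crossings are at x ∈ {-1, 1}.
Finally, matching integer coefficients to the picture gives p.

2*x^2 + 3*x*y + 3*y^2 - 3*y - 2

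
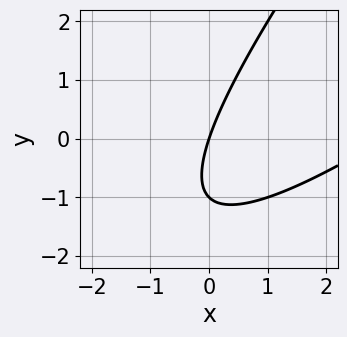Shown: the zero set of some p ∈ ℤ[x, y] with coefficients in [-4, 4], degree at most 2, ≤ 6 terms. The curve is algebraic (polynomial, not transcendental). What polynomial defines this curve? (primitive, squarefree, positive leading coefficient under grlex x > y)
x^2 - 2*x*y + y^2 - 3*x + y

1. deg p = 2.
2. Against the integer gridlines: one x-axis crossing is at x = 0; among the integer gridlines, it crosses the y-axis at y ∈ {-1, 0}.
3. Putting this together gives p.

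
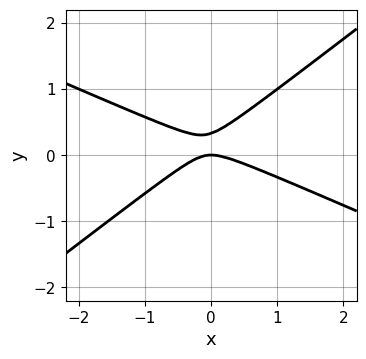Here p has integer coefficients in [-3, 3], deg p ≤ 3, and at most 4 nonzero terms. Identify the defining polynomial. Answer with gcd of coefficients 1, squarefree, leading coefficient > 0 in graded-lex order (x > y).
x^2 + x*y - 3*y^2 + y

deg p = 2. No degree-1 curve has this shape.
Checking where it meets the axes: it meets the x-axis at x = 0 (among the integer gridlines); one y-axis crossing is at y = 0.
The integer polynomial consistent with all of this is the stated p.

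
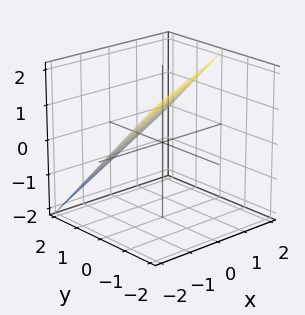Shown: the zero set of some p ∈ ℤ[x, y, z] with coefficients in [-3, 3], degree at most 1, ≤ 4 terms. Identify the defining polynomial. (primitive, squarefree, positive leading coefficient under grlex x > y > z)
x - 2*y - 2*z + 2

(a) Degree: every cross-section is a straight line — this is a plane, so deg p = 1.
(b) Observable constraints: it meets the x-axis at x = -2 (among the integer gridlines); it crosses the y-axis at the gridline y = 1; one z-axis crossing is at z = 1.
(c) The integer polynomial consistent with all of this is the stated p.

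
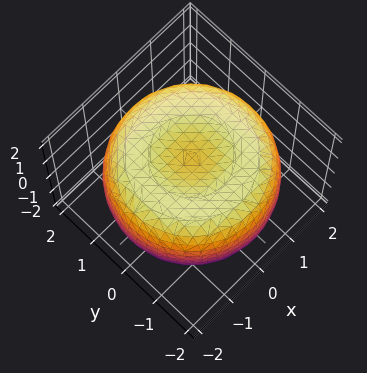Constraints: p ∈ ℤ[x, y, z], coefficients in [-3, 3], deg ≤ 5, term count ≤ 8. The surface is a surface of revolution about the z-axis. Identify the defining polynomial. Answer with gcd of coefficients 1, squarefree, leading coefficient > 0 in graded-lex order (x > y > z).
x^4 + 2*x^2*y^2 + y^4 - 3*x^2 - 3*y^2 + 3*z^2 - 3

First, the degree is 4 — the shape is more complex than any degree-3 surface.
Next, symmetries: rotational symmetry about the z-axis ⇒ p depends on x, y only through x² + y².
Next, reading off the gridlines: among the integer gridlines, it crosses the z-axis at z ∈ {-1, 1}; a circular section at z = -1 has radius between 1 and 2.
Finally, assembling these constraints gives the stated polynomial.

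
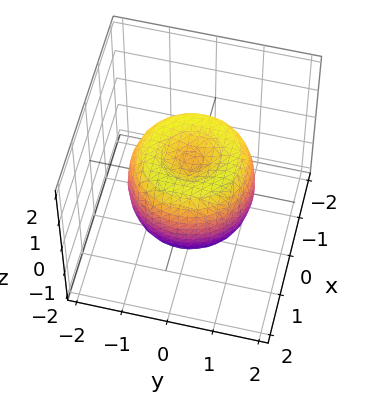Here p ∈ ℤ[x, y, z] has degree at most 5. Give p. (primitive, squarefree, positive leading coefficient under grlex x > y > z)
Degree: the shape is more complex than any degree-3 surface, so deg p = 4.
Symmetries: the surface is invariant under rotation about z: p = q(x² + y², z).
From the visible intercepts: a circular section at z = 0 has radius between 1 and 2.
Solving for integer coefficients yields p as stated.

2*x^4 + 4*x^2*y^2 + 2*y^4 - 3*x^2 - 3*y^2 + 2*z^2 - 1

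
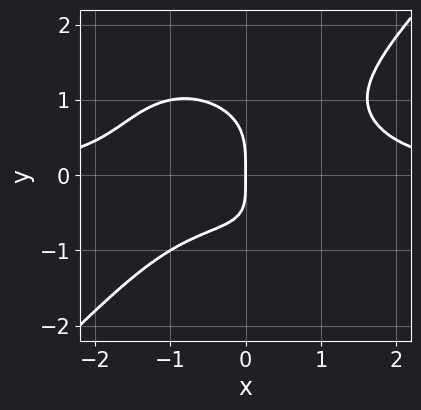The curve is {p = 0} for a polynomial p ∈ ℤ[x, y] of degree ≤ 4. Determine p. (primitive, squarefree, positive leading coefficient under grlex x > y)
2*x^3*y - 2*y^4 + x*y^2 - 2*x*y - 3*x

First, degree: the shape is more complex than any degree-3 curve, so deg p = 4.
Next, observable constraints: it crosses the y-axis at the gridline y = 0; it crosses the x-axis at the gridline x = 0.
Finally, fitting integer coefficients to these (and the overall shape) gives p.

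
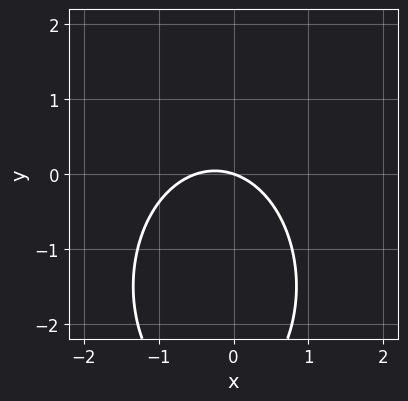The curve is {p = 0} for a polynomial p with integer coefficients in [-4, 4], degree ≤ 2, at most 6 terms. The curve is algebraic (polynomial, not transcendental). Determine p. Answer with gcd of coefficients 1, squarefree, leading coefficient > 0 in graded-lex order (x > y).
First, deg p = 2. A generic line meets the curve in up to 2 points.
Next, from the axis intercepts and sections: it crosses the x-axis at the gridline x = 0; it meets the y-axis at y = 0 (among the integer gridlines).
Finally, putting this together gives p.

2*x^2 + y^2 + x + 3*y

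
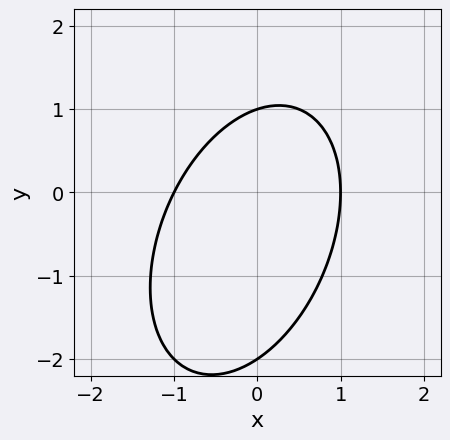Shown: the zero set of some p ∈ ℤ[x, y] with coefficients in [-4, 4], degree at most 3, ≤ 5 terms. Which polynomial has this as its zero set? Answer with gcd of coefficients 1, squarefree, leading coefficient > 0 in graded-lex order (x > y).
2*x^2 - x*y + y^2 + y - 2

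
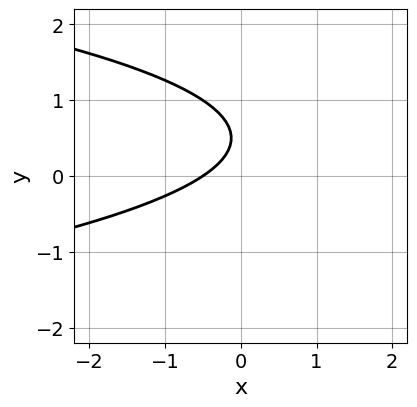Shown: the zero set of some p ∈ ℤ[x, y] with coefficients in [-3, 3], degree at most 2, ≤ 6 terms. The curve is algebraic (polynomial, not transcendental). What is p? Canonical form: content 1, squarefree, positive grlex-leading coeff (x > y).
3*y^2 + 2*x - 3*y + 1

(a) deg p = 2. No degree-1 curve has this shape.
(b) From the axis intercepts and sections: it misses every integer gridline on the y-axis.
(c) Matching integer coefficients to the picture gives p.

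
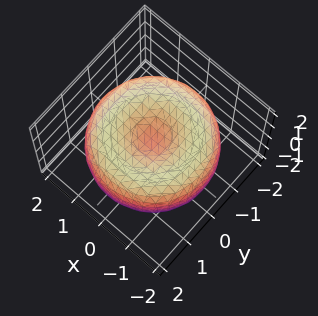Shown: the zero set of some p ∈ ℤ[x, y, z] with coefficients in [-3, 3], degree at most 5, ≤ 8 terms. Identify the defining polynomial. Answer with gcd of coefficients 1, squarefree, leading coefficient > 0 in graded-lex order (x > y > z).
The degree is 4 — a generic line meets the surface in up to 4 points.
Symmetries: rotational symmetry about the z-axis ⇒ p depends on x, y only through x² + y².
From the visible intercepts: a circular section at z = -1 has radius exactly 1.
These observations pin down the coefficients.

x^4 + 2*x^2*y^2 + y^4 - 3*x^2 - 3*y^2 + 3*z^2 - 1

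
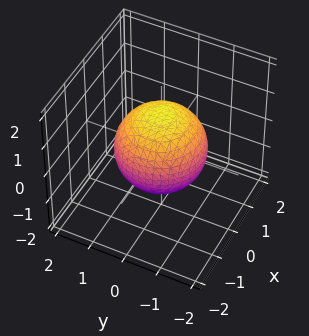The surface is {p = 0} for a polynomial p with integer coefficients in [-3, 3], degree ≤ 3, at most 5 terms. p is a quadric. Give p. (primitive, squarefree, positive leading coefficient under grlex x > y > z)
2*x^2 + 2*y^2 + 2*z^2 - 3

1. Degree: bounded and convex; a quadric, so deg p = 2.
2. Symmetries: mirror symmetry z ↦ −z ⇒ only even powers of z; every cross-section ⟂ z is a circle, so x, y appear only via x² + y².
3. Observable constraints: a circular section at z = 1 has radius between 0 and 1.
4. The integer polynomial consistent with all of this is the stated p.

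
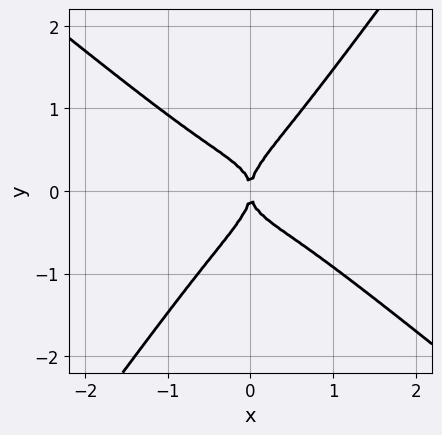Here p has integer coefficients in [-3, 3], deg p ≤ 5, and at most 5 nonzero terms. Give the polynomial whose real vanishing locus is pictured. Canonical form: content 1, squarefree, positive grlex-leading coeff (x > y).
2*x^4 + 2*x*y^3 - 2*y^4 + x^2

1. The degree is 4 — the shape is more complex than any degree-3 curve.
2. Against the integer gridlines: it crosses the x-axis at the gridline x = 0; one y-axis crossing is at y = 0.
3. Matching integer coefficients to the picture gives p.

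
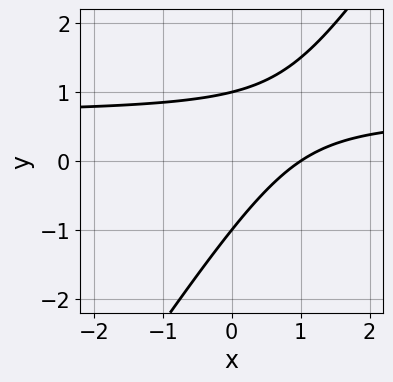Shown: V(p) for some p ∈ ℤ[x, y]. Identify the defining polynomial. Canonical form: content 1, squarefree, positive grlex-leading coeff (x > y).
Degree: no degree-1 curve has this shape, so deg p = 2.
Reading off the gridlines: among the integer gridlines, it crosses the y-axis at y ∈ {-1, 1}; it meets the x-axis at x = 1 (among the integer gridlines).
The integer polynomial consistent with all of this is the stated p.

3*x*y - 2*y^2 - 2*x + 2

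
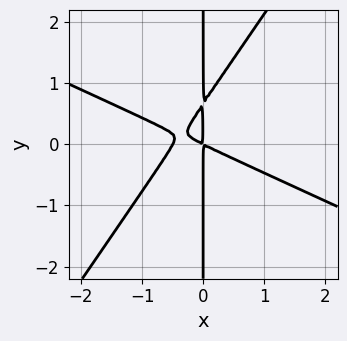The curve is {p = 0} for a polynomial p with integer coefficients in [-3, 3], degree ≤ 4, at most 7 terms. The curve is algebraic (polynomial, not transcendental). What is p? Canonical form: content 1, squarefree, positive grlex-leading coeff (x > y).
2*x^3 + 3*x^2*y - 3*x*y^2 + x^2 + 2*x*y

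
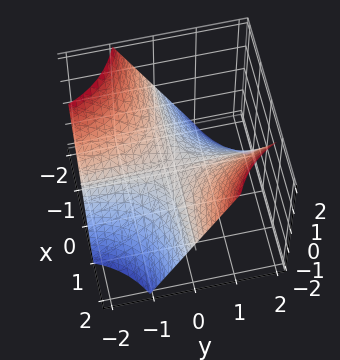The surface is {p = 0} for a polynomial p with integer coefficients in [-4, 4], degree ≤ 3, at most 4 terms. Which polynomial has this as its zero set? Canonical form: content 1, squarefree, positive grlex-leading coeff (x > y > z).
(a) The degree is 2 — a saddle surface; a quadric.
(b) Reading off the gridlines: every point of the y-axis in the box is on the surface; the visible x-axis segment lies entirely on the surface; it meets the z-axis at z = 0 (among the integer gridlines).
(c) Together with the visible shape, these determine p as stated.

x*y - z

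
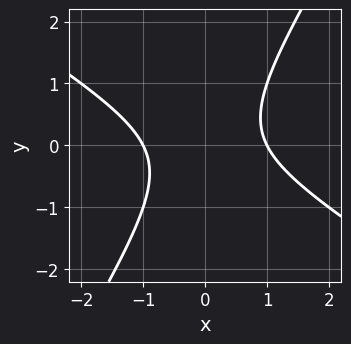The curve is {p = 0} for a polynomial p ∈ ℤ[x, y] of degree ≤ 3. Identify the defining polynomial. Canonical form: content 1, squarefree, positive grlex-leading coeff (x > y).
x^2 + x*y - y^2 - 1

1. deg p = 2. A generic line meets the curve in up to 2 points.
2. Reading off the gridlines: among the integer gridlines, it crosses the x-axis at x ∈ {-1, 1}; it misses every integer gridline on the y-axis.
3. These observations pin down the coefficients.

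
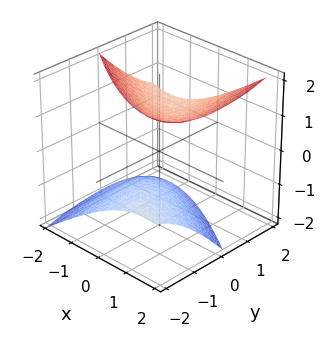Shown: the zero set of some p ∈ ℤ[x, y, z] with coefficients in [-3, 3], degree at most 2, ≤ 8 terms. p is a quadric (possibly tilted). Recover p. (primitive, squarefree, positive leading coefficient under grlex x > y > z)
First, there are 2 components.
Then, the degree is 2 — no degree-1 surface has this shape.
Next, against the integer gridlines: the surface avoids every integer y-axis point in the box; the surface avoids every integer x-axis point in the box.
Finally, together with the visible shape, these determine p as stated.

2*x^2 + 3*x*y + y^2 - 3*y*z - 3*z^2 + 3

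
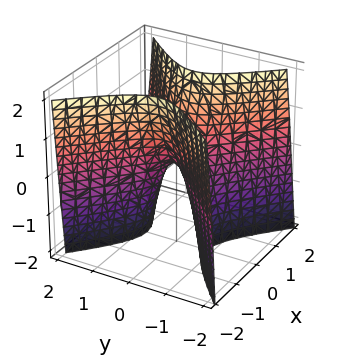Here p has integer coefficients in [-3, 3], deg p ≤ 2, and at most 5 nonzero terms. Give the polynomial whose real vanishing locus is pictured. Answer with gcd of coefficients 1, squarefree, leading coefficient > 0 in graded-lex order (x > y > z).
3*x^2 - 3*y^2 - z

First, deg p = 2.
Then, symmetries: it's symmetric under x → −x, forcing even powers of x; mirror symmetry y ↦ −y ⇒ only even powers of y.
Next, from the visible intercepts: it meets the y-axis at y = 0 (among the integer gridlines); it crosses the x-axis at the gridline x = 0; one z-axis crossing is at z = 0.
Finally, fitting integer coefficients to these (and the overall shape) gives p.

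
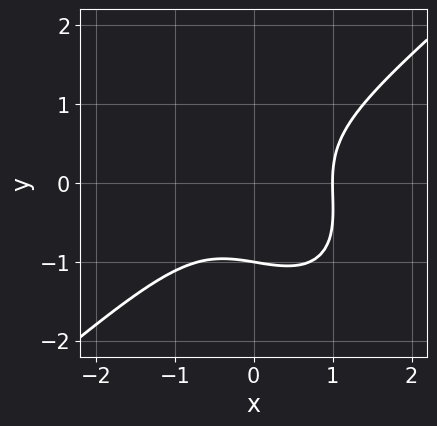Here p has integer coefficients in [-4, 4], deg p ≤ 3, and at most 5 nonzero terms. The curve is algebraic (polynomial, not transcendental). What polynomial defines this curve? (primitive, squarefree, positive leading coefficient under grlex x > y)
2*x^3 - x*y^2 - 2*y^3 - 2

1. deg p = 3.
2. Observable constraints: it crosses the y-axis at the gridline y = -1; it meets the x-axis at x = 1 (among the integer gridlines).
3. Fitting integer coefficients to these (and the overall shape) gives p.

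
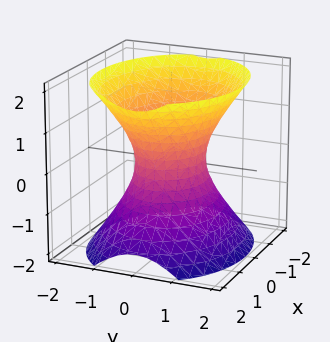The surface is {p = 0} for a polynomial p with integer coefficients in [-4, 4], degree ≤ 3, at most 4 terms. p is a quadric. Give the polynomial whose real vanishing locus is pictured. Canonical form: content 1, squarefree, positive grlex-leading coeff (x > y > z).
2*x^2 + 3*y^2 - 2*z^2 - 2

1. Degree: an hourglass — one-sheet hyperboloid; a quadric, so deg p = 2.
2. Symmetries: it's symmetric under x → −x, forcing even powers of x; the z ↦ −z reflection is a symmetry, so z appears only in even powers; mirror symmetry y ↦ −y ⇒ only even powers of y.
3. Checking where it meets the axes: the surface avoids every integer z-axis point in the box; the x-axis gridline crossings are at x ∈ {-1, 1}.
4. Together with the visible shape, these determine p as stated.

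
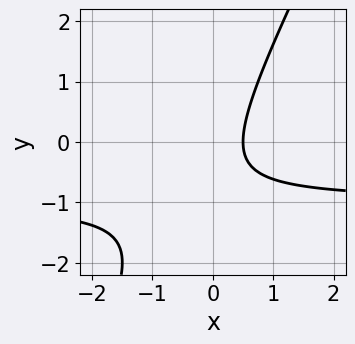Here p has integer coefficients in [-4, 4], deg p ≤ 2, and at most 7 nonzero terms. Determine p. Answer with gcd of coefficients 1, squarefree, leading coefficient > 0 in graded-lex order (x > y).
2*x*y - y^2 + 2*x - y - 1

(a) deg p = 2. The shape is more complex than any degree-1 curve.
(b) From the axis intercepts and sections: no y-intercept at any integer in the box.
(c) Putting this together gives p.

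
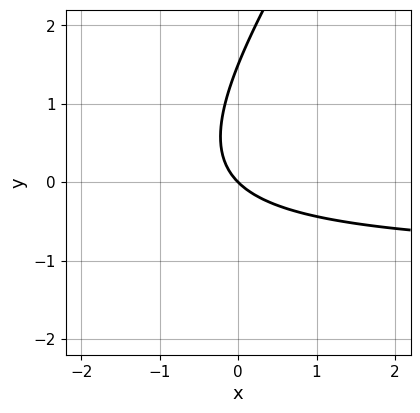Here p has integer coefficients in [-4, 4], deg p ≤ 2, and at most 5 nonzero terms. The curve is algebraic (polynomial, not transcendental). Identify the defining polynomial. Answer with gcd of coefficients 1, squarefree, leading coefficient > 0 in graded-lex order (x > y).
(a) The degree is 2 — a generic line meets the curve in up to 2 points.
(b) Reading off the gridlines: it meets the x-axis at x = 0 (among the integer gridlines); it crosses the y-axis at the gridline y = 0.
(c) Solving for integer coefficients yields p as stated.

3*x*y - 2*y^2 + 3*x + 3*y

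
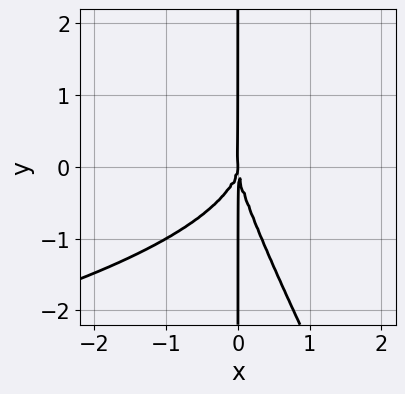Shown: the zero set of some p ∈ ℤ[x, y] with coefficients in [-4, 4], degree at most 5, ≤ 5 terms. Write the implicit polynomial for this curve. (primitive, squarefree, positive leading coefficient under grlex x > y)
(a) Degree: the shape is more complex than any degree-3 curve, so deg p = 4.
(b) Against the integer gridlines: one x-axis crossing is at x = 0; every point of the y-axis in the box is on the curve.
(c) Putting this together gives p.

2*x^2*y^2 + x*y^3 + 3*x^3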